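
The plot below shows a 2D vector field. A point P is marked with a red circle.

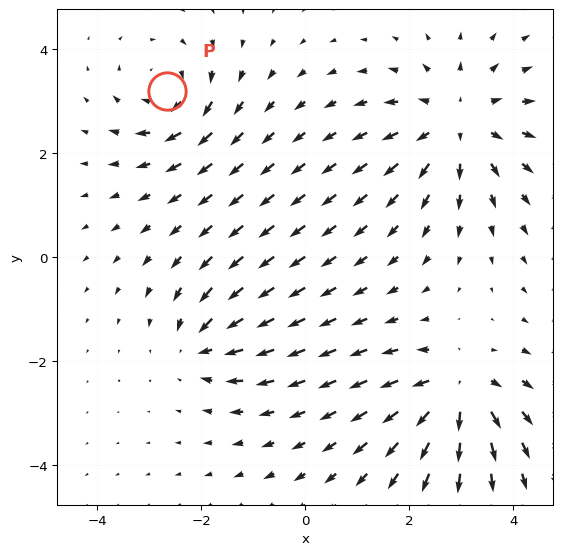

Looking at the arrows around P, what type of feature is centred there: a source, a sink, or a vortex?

vortex

At P (-2.7, 3.2) the arrows circulate clockwise. Divergence ≈0, curl about -4 — near-zero divergence with nonzero curl is a vortex.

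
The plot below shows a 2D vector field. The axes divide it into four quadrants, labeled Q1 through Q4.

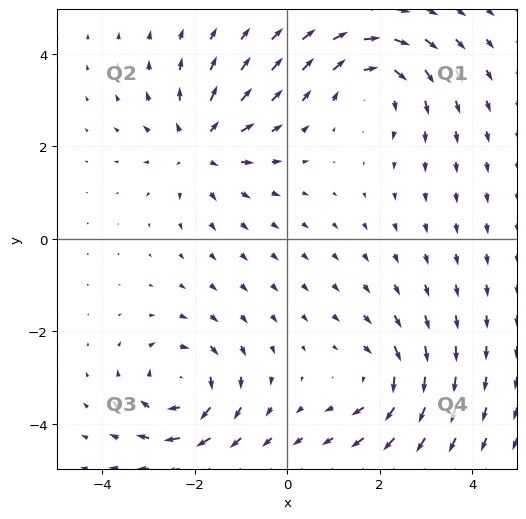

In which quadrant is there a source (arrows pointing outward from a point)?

Q2

The source sits at approximately (-1.9, 2.0), which lies in quadrant Q2. The divergence there is about +5, positive as expected for a source.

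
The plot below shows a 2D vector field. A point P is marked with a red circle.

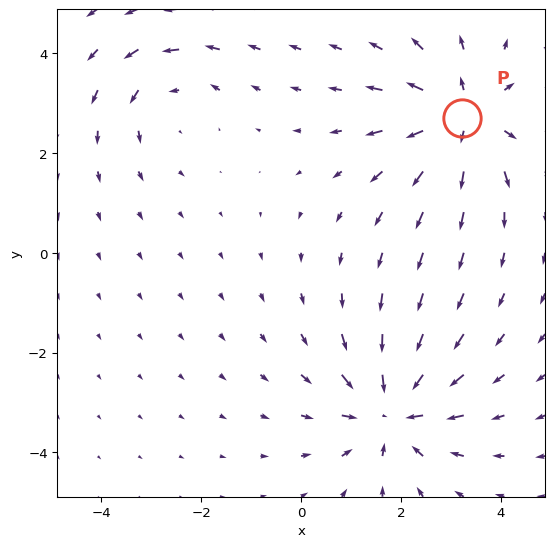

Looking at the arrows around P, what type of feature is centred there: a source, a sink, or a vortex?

At P (3.2, 2.7) the arrows spread outward. Divergence about +5, curl ≈0 — positive divergence with near-zero curl is a source.

source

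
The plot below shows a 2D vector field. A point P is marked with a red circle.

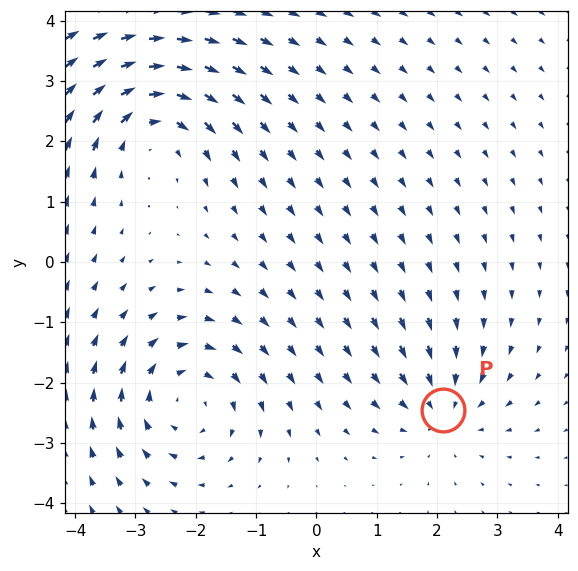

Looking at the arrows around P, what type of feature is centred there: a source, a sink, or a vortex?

sink

At P (2.1, -2.5) the arrows converge inward. Divergence about -3, curl ≈0 — negative divergence with near-zero curl is a sink.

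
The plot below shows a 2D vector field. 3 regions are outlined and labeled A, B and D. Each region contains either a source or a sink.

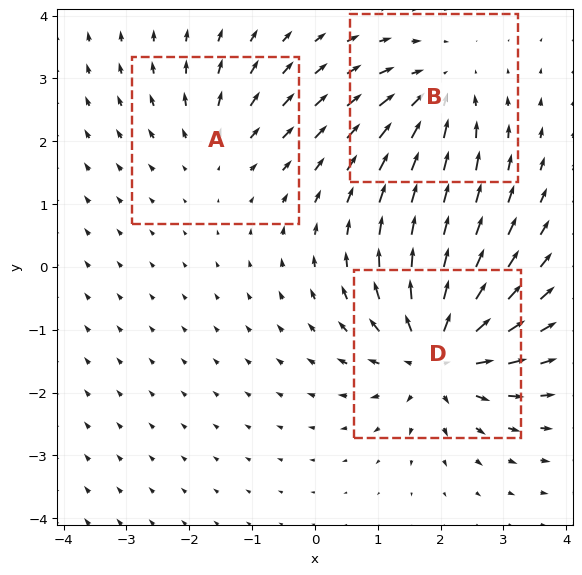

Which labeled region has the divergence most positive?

Divergence at each region's feature centre — A: about +2, B: about -3, D: about +5. Region D is most positive.

D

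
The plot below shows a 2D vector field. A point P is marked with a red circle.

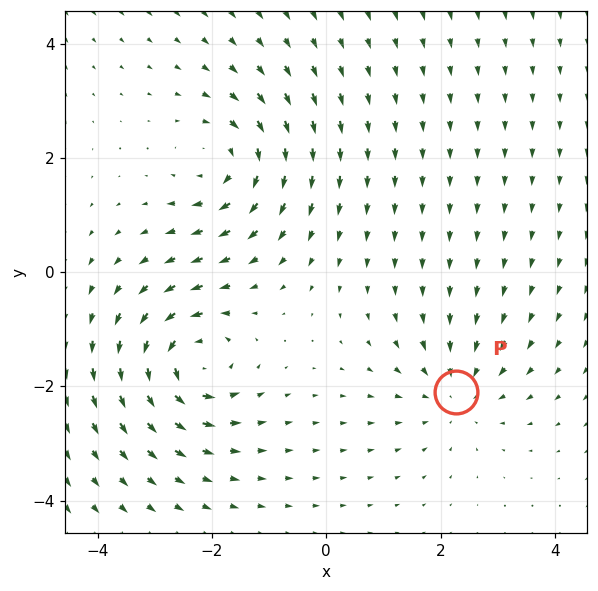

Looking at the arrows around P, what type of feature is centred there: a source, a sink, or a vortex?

sink

At P (2.3, -2.1) the arrows converge inward. Divergence about -3, curl ≈0 — negative divergence with near-zero curl is a sink.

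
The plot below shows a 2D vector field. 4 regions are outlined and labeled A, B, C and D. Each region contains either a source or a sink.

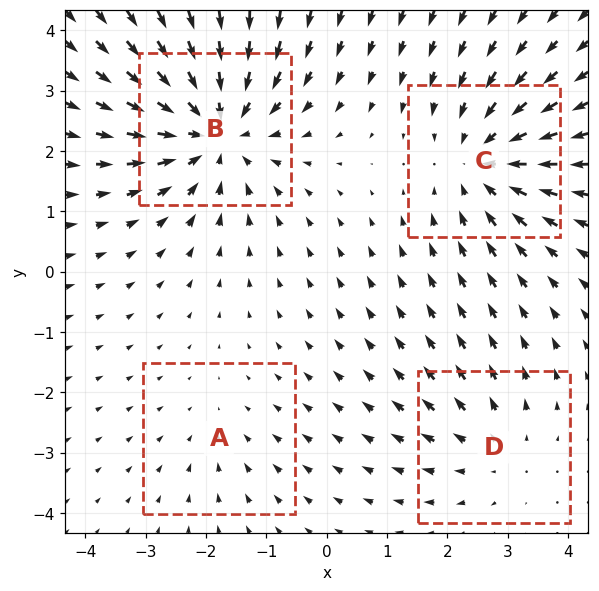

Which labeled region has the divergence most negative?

B

Divergence at each region's feature centre — A: about -2, B: about -6, C: about -4, D: about +3. Region B is most negative.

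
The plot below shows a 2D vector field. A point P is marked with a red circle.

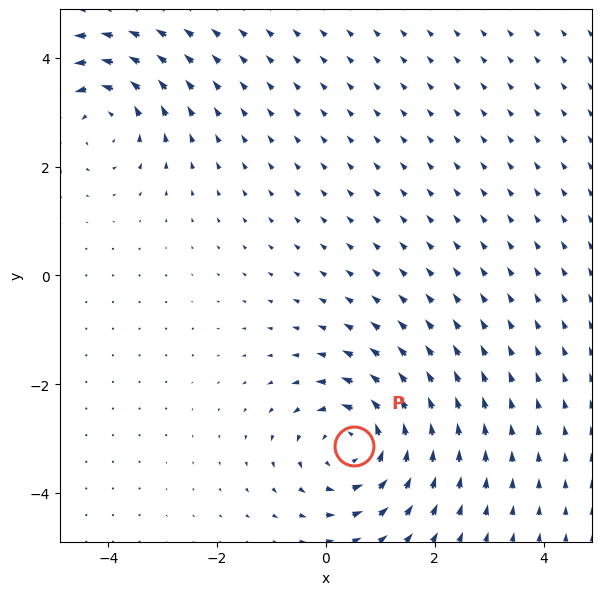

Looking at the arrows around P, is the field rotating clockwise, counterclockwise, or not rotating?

counterclockwise

Near P at (0.5, -3.1) the arrows circulate counterclockwise. The curl (z-component) there is about +4; positive curl means counterclockwise rotation.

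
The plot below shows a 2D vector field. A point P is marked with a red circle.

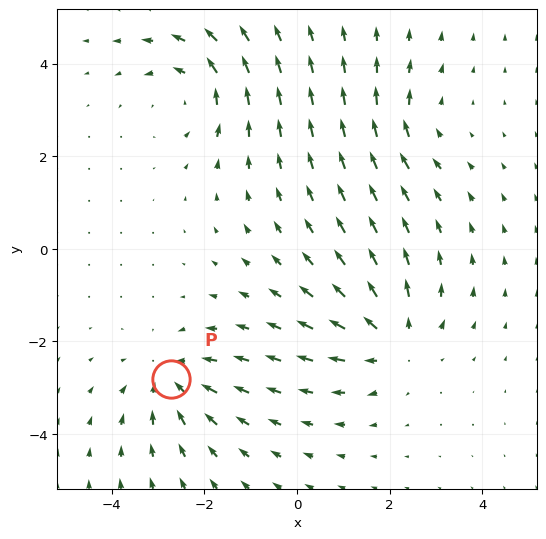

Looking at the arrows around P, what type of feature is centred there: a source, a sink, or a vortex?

At P (-2.7, -2.8) the arrows converge inward. Divergence about -4, curl ≈0 — negative divergence with near-zero curl is a sink.

sink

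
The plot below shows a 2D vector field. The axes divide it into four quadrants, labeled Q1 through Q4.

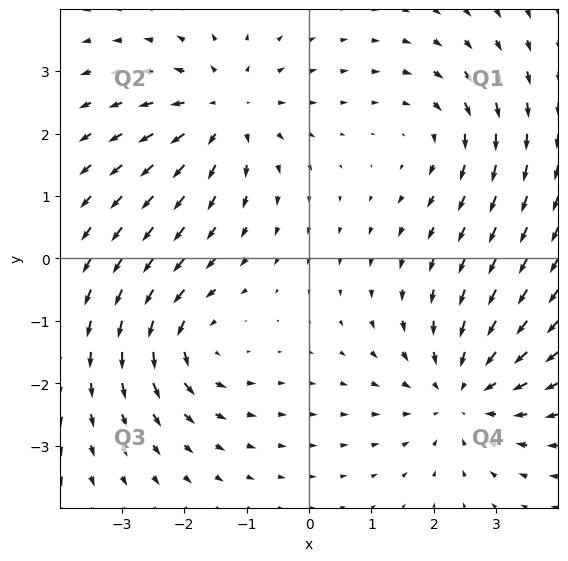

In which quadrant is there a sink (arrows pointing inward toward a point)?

The sink sits at approximately (2.5, -2.2), which lies in quadrant Q4. The divergence there is about -4, negative as expected for a sink.

Q4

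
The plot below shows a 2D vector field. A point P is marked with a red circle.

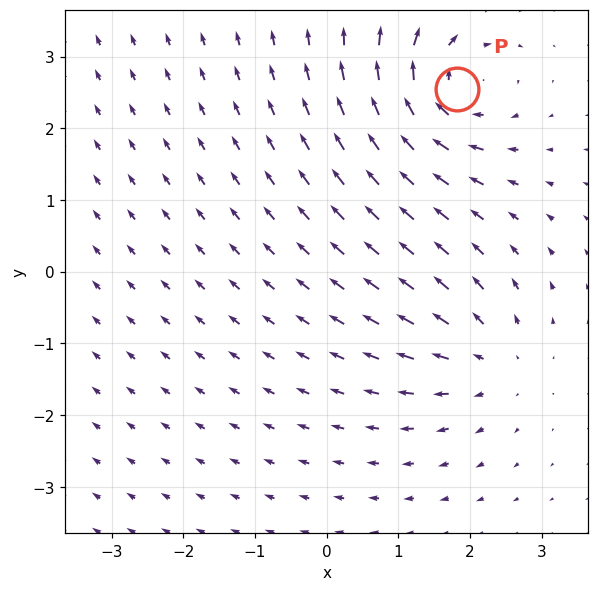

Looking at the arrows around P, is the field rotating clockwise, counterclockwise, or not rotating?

clockwise

Near P at (1.8, 2.5) the arrows circulate clockwise. The curl (z-component) there is about -5; negative curl means clockwise rotation.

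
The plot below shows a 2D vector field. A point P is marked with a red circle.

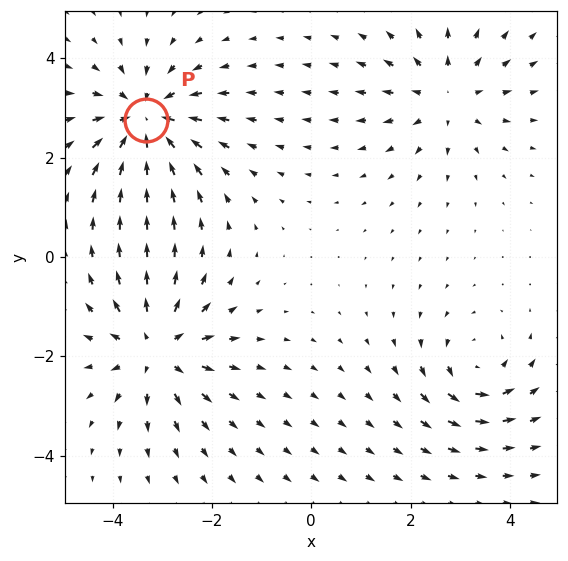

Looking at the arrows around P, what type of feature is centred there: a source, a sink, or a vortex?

At P (-3.3, 2.8) the arrows converge inward. Divergence about -5, curl ≈0 — negative divergence with near-zero curl is a sink.

sink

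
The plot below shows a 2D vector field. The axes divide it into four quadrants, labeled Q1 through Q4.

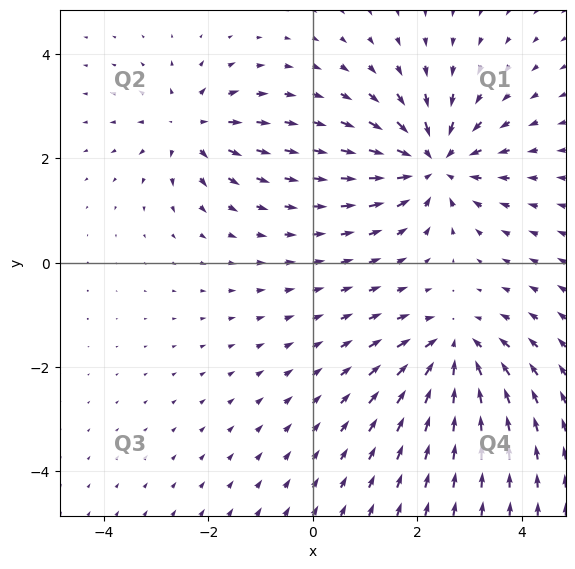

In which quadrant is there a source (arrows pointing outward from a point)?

The source sits at approximately (-2.3, 2.6), which lies in quadrant Q2. The divergence there is about +4, positive as expected for a source.

Q2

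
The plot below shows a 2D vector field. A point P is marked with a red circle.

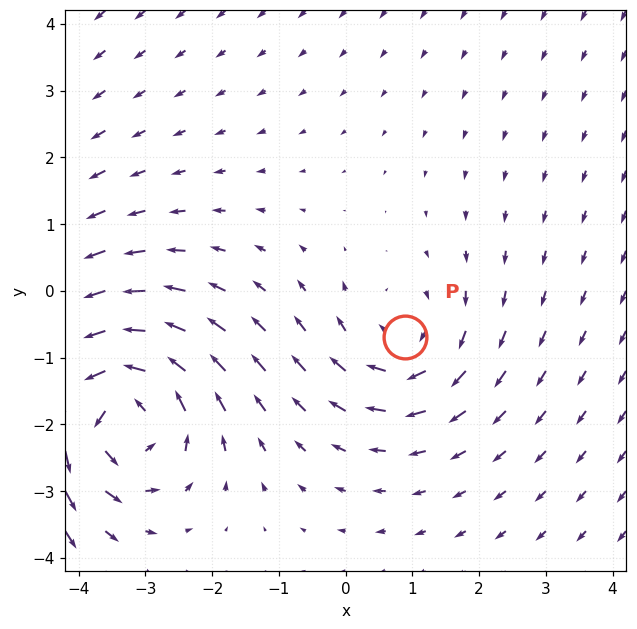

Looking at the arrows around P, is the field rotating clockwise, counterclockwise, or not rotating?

Near P at (0.9, -0.7) the arrows circulate clockwise. The curl (z-component) there is about -3; negative curl means clockwise rotation.

clockwise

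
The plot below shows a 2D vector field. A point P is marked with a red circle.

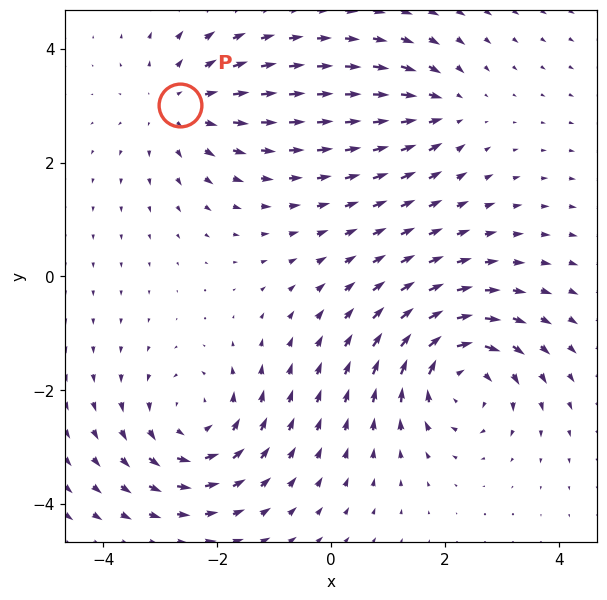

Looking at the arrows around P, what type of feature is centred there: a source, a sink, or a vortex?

At P (-2.7, 3.0) the arrows spread outward. Divergence about +3, curl ≈0 — positive divergence with near-zero curl is a source.

source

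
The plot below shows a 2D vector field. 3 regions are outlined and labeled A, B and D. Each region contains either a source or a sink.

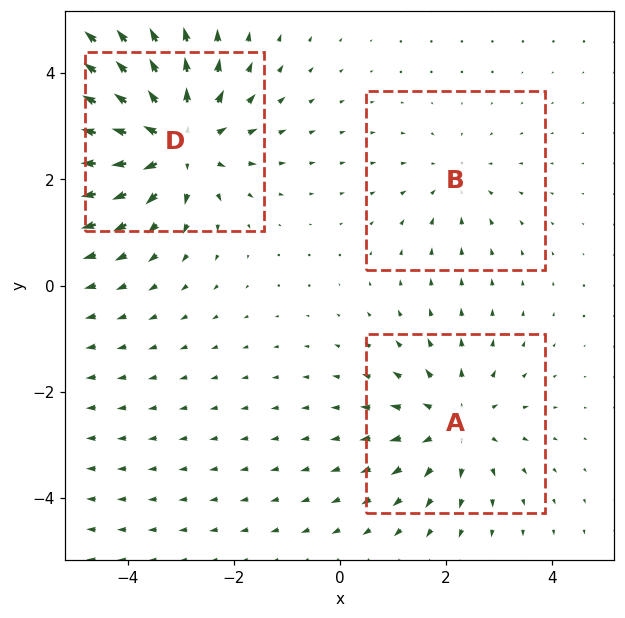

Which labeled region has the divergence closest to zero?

B

Divergence at each region's feature centre — A: about +3, B: about -2, D: about +5. Region B is closest to zero.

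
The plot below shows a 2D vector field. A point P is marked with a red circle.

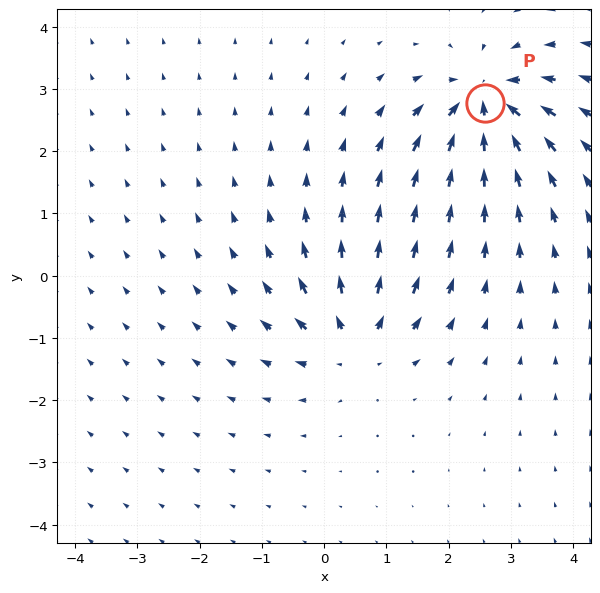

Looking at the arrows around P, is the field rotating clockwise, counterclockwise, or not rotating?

Near P at (2.6, 2.8) the arrows show no circulation. The curl there is ≈0.

not rotating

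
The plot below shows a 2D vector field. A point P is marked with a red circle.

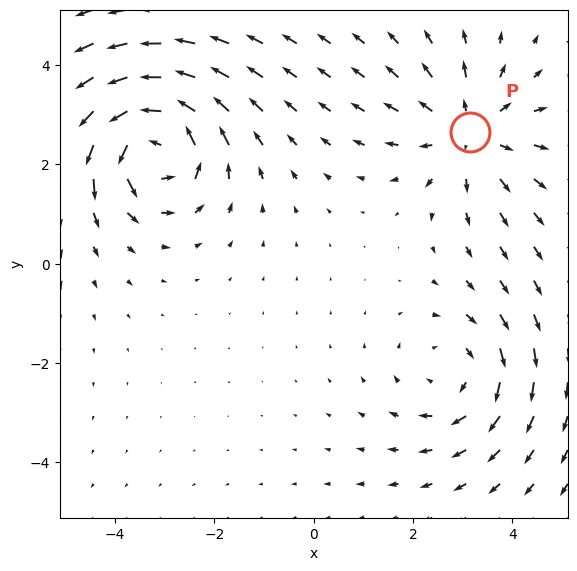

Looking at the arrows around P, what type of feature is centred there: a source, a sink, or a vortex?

At P (3.2, 2.6) the arrows spread outward. Divergence about +3, curl ≈0 — positive divergence with near-zero curl is a source.

source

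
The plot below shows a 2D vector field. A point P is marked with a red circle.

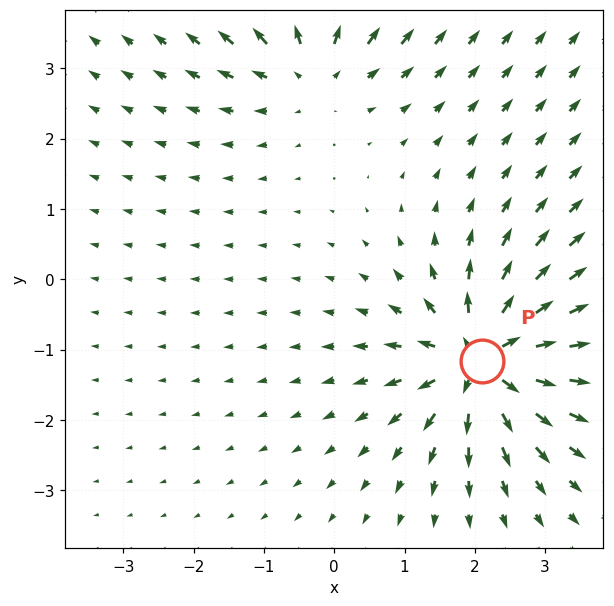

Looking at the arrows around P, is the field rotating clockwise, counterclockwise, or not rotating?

not rotating

Near P at (2.1, -1.2) the arrows show no circulation. The curl there is ≈0.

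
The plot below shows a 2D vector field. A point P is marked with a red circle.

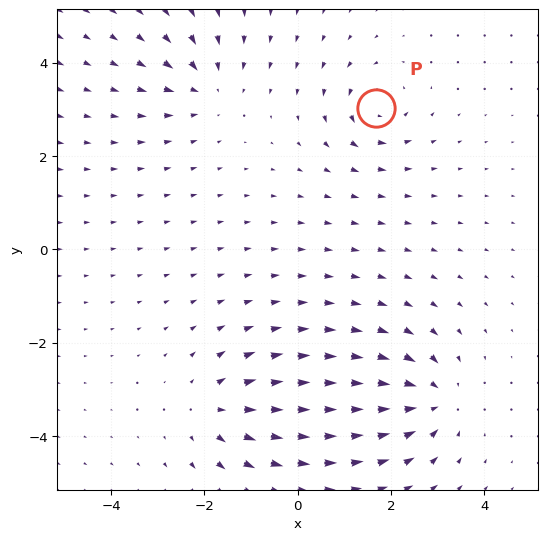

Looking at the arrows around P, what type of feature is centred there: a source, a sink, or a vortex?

At P (1.7, 3.0) the arrows circulate counterclockwise. Divergence ≈0, curl about +5 — near-zero divergence with nonzero curl is a vortex.

vortex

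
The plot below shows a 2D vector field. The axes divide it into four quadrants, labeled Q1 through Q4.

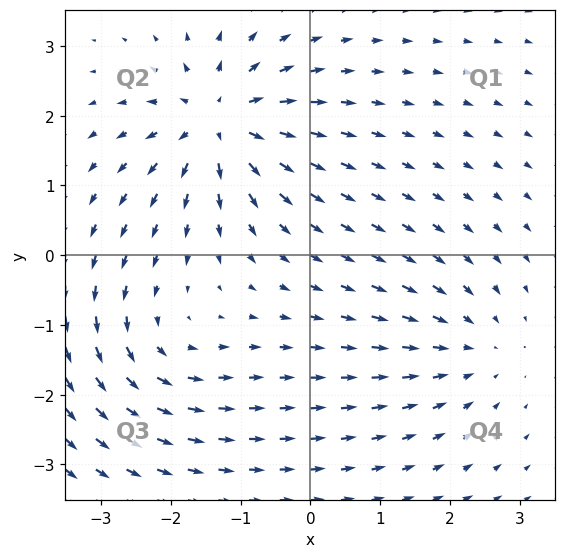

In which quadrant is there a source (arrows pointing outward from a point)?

The source sits at approximately (-1.3, 1.9), which lies in quadrant Q2. The divergence there is about +6, positive as expected for a source.

Q2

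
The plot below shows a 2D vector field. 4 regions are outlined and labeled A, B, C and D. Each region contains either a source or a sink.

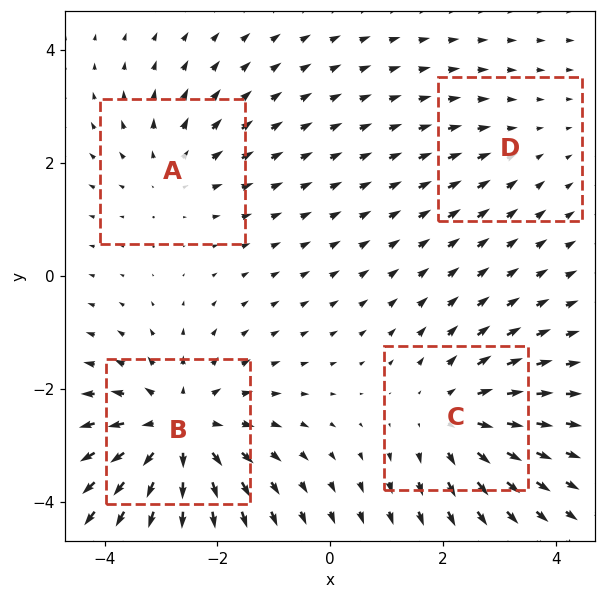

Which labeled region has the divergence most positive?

B

Divergence at each region's feature centre — A: about +3, B: about +6, C: about +4, D: about -2. Region B is most positive.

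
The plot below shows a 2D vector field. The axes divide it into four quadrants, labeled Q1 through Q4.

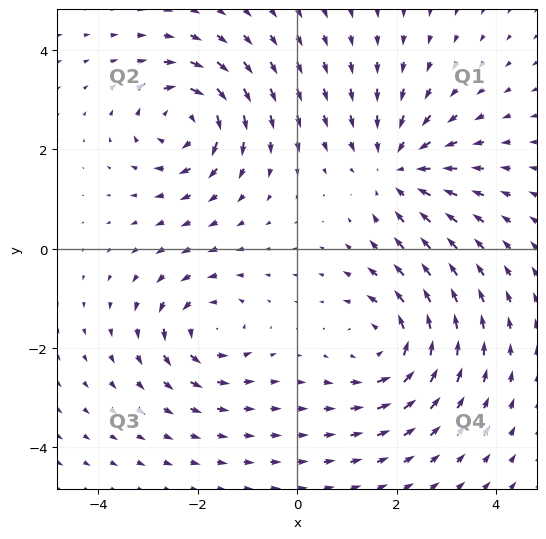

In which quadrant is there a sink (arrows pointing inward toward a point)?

Q1

The sink sits at approximately (2.0, 1.6), which lies in quadrant Q1. The divergence there is about -4, negative as expected for a sink.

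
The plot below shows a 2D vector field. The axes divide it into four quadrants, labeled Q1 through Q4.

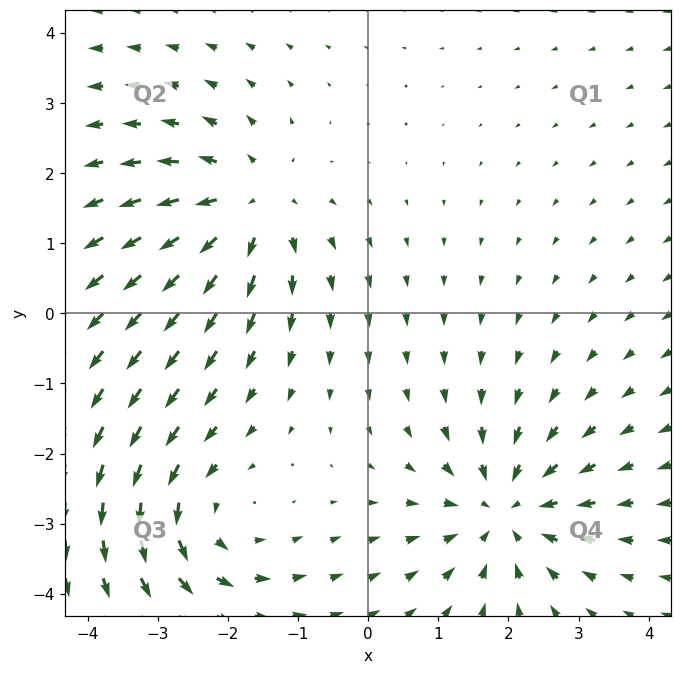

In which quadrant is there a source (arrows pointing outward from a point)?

The source sits at approximately (-1.7, 1.5), which lies in quadrant Q2. The divergence there is about +4, positive as expected for a source.

Q2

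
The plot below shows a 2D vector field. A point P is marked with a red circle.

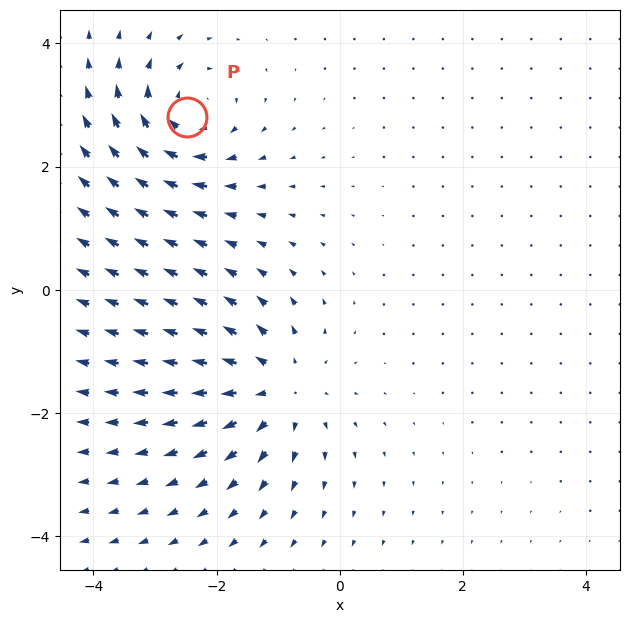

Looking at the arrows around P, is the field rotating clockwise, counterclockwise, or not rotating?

clockwise

Near P at (-2.5, 2.8) the arrows circulate clockwise. The curl (z-component) there is about -6; negative curl means clockwise rotation.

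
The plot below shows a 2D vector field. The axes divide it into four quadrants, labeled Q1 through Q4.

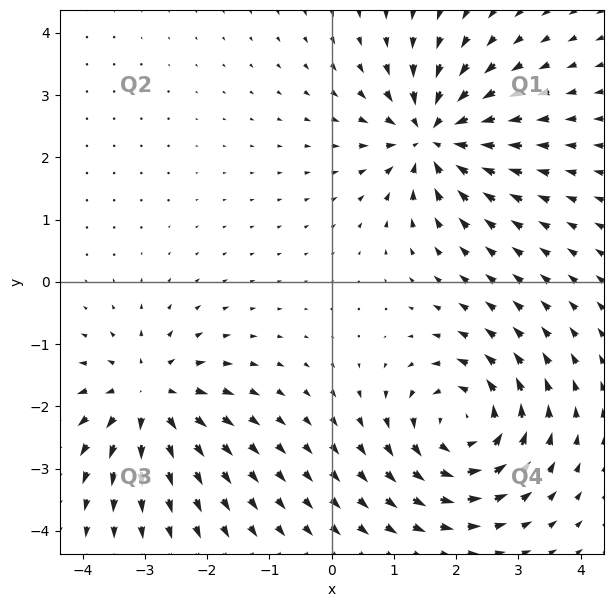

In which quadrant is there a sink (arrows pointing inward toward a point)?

Q1

The sink sits at approximately (1.6, 2.3), which lies in quadrant Q1. The divergence there is about -6, negative as expected for a sink.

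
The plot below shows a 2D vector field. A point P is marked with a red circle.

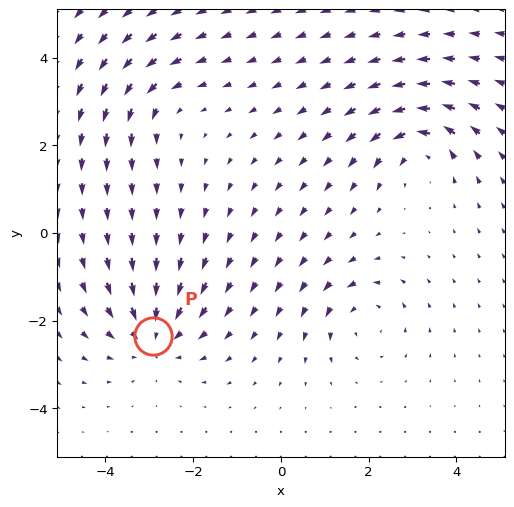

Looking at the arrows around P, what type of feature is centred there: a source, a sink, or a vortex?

At P (-2.9, -2.3) the arrows converge inward. Divergence about -4, curl ≈0 — negative divergence with near-zero curl is a sink.

sink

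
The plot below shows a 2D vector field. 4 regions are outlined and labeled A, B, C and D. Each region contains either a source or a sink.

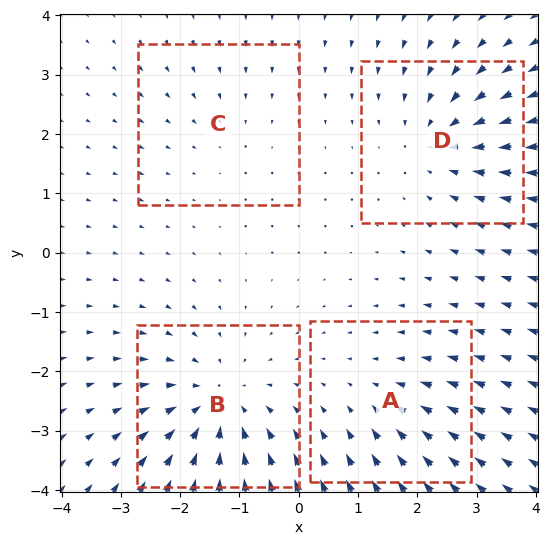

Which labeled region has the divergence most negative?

B

Divergence at each region's feature centre — A: about -3, B: about -6, C: about -2, D: about -4. Region B is most negative.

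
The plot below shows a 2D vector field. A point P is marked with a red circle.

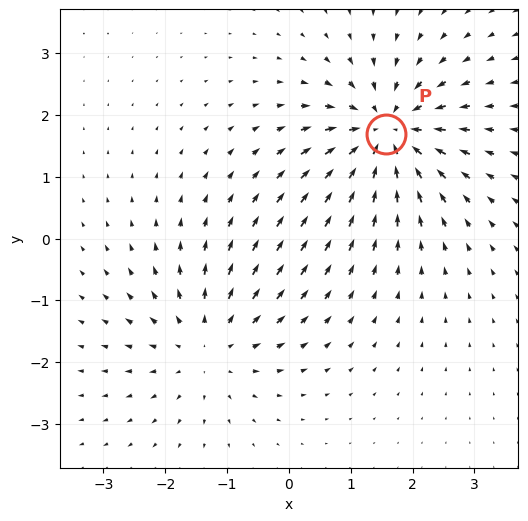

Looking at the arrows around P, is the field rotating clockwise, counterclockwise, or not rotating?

Near P at (1.6, 1.7) the arrows show no circulation. The curl there is ≈0.

not rotating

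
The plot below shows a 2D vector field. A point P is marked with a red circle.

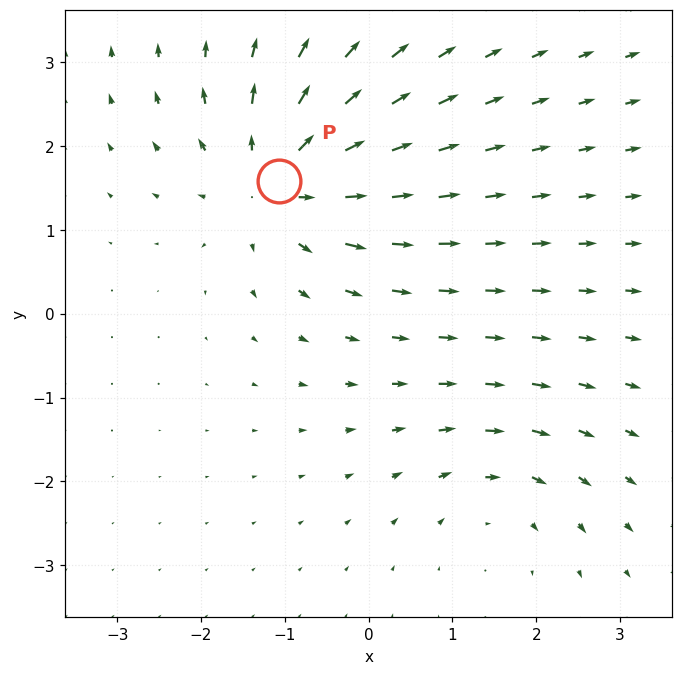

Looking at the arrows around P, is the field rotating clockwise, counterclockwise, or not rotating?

not rotating

Near P at (-1.1, 1.6) the arrows show no circulation. The curl there is ≈0.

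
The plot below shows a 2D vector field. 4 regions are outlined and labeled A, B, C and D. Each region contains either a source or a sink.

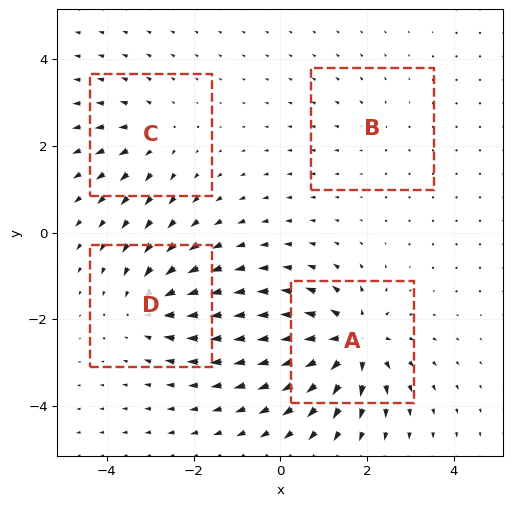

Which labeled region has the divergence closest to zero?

Divergence at each region's feature centre — A: about +8, B: about +2, C: about +4, D: about -5. Region B is closest to zero.

B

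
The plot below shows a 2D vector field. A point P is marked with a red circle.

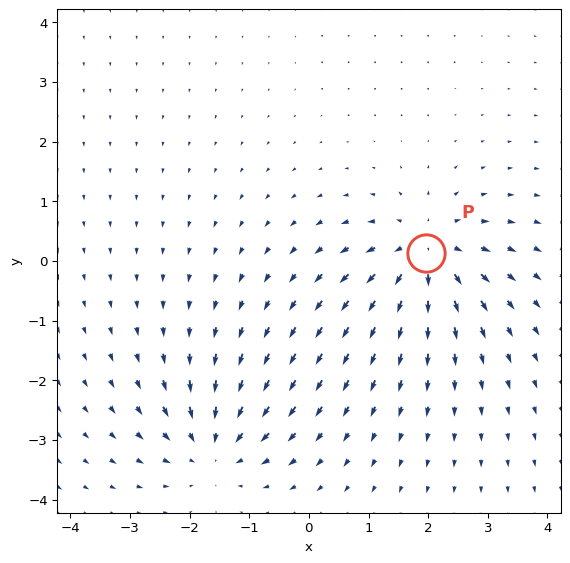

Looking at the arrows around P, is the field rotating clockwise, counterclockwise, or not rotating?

not rotating

Near P at (2.0, 0.1) the arrows show no circulation. The curl there is ≈0.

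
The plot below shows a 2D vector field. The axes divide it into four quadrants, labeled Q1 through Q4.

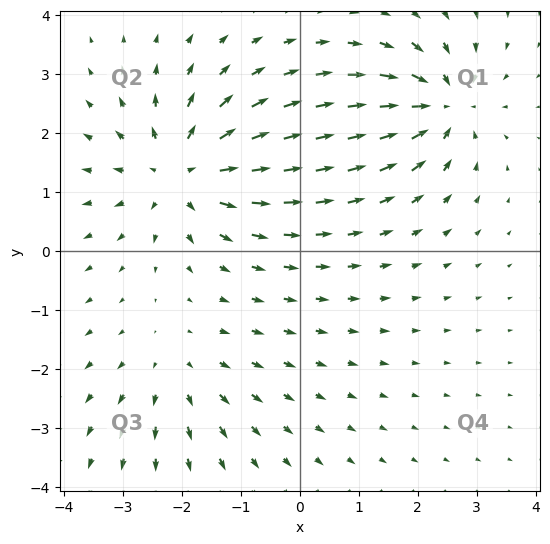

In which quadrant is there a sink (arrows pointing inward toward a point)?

Q1

The sink sits at approximately (2.4, 2.4), which lies in quadrant Q1. The divergence there is about -5, negative as expected for a sink.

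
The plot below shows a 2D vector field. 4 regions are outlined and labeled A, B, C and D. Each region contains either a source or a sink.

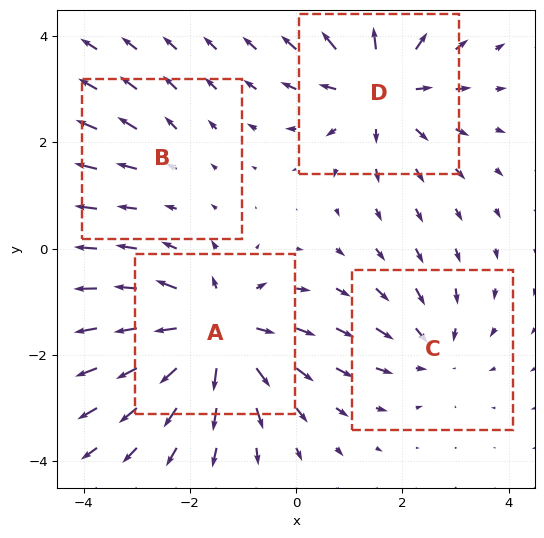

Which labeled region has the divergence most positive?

Divergence at each region's feature centre — A: about +7, B: about +2, C: about -3, D: about +6. Region A is most positive.

A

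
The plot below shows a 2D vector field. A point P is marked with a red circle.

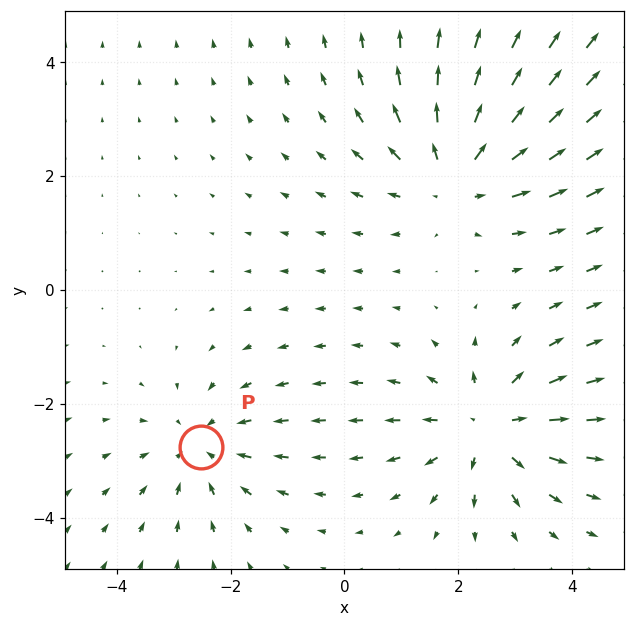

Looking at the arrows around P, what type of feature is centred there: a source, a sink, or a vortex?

At P (-2.5, -2.8) the arrows converge inward. Divergence about -3, curl ≈0 — negative divergence with near-zero curl is a sink.

sink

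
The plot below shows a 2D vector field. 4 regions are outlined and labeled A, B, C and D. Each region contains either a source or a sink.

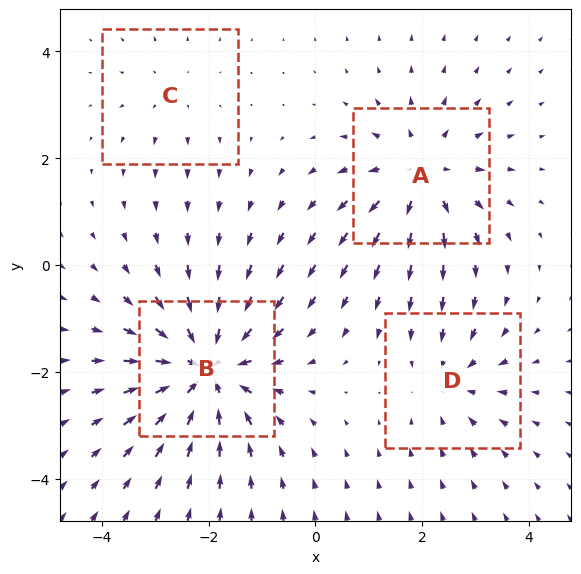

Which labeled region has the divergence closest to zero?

Divergence at each region's feature centre — A: about +4, B: about -6, C: about +2, D: about -3. Region C is closest to zero.

C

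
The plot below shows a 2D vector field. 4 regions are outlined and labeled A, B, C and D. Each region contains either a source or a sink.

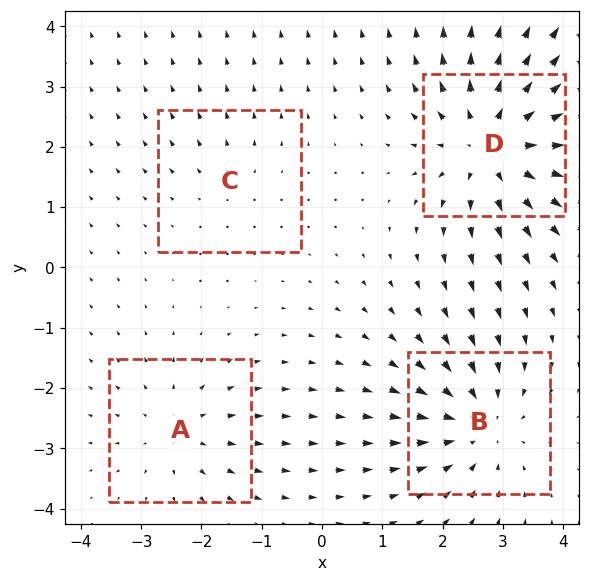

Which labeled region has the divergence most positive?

Divergence at each region's feature centre — A: about +3, B: about -5, C: about +2, D: about +7. Region D is most positive.

D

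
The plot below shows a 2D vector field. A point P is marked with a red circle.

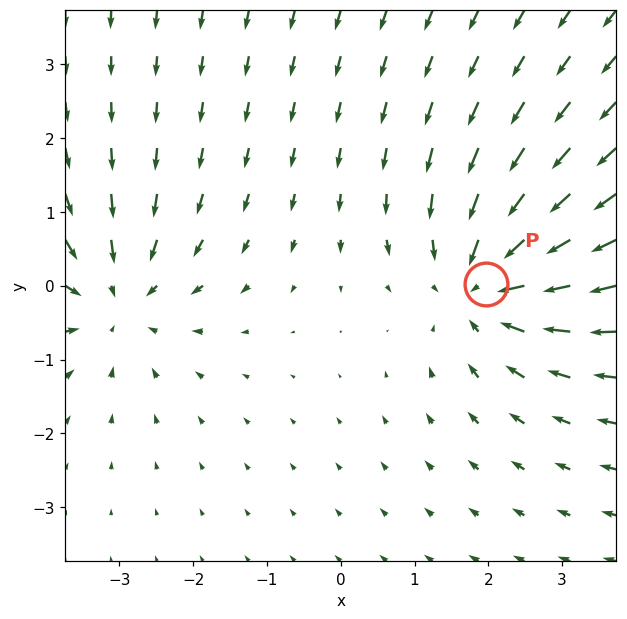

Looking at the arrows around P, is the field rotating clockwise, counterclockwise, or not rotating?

Near P at (2.0, 0.0) the arrows show no circulation. The curl there is ≈0.

not rotating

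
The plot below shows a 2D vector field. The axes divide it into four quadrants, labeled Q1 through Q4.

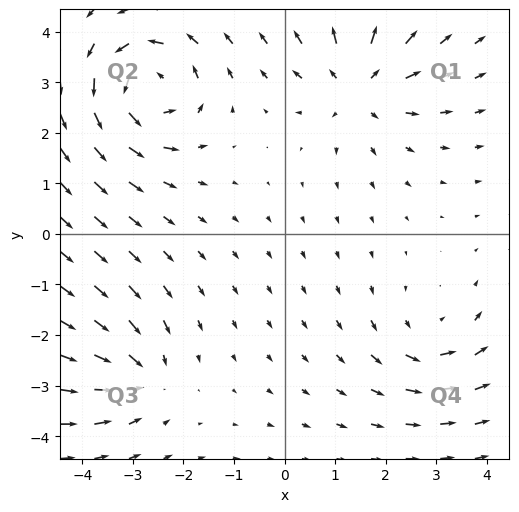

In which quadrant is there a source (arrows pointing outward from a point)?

Q1

The source sits at approximately (1.5, 2.9), which lies in quadrant Q1. The divergence there is about +4, positive as expected for a source.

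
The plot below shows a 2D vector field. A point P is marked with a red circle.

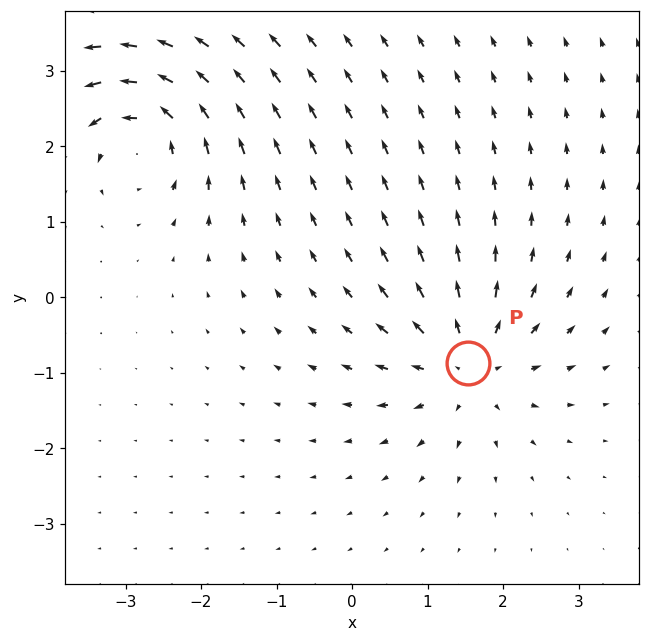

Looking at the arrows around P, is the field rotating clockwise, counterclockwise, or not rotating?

Near P at (1.5, -0.9) the arrows show no circulation. The curl there is ≈0.

not rotating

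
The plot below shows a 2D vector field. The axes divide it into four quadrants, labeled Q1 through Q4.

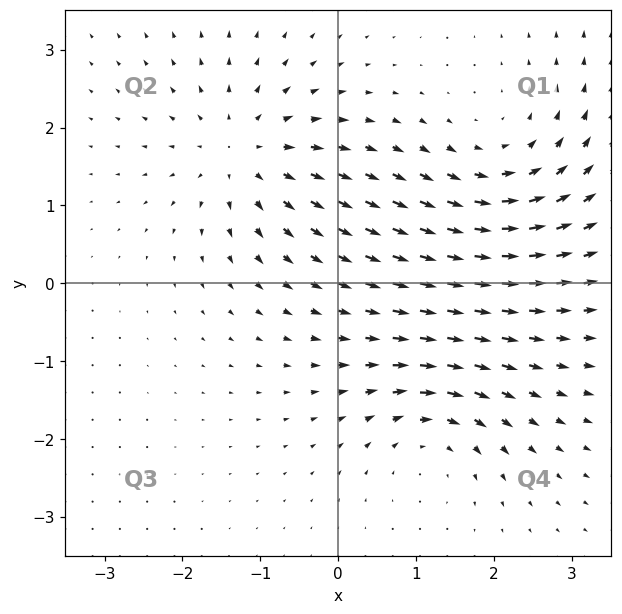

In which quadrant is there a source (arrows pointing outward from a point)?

The source sits at approximately (-1.2, 1.7), which lies in quadrant Q2. The divergence there is about +5, positive as expected for a source.

Q2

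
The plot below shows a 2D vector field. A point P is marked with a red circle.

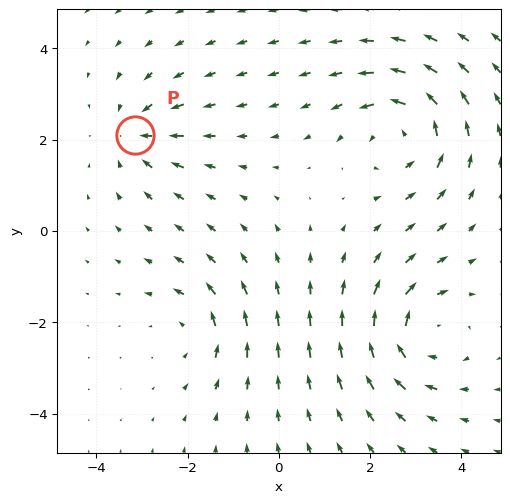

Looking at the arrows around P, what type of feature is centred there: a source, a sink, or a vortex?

sink

At P (-3.1, 2.1) the arrows converge inward. Divergence about -3, curl ≈0 — negative divergence with near-zero curl is a sink.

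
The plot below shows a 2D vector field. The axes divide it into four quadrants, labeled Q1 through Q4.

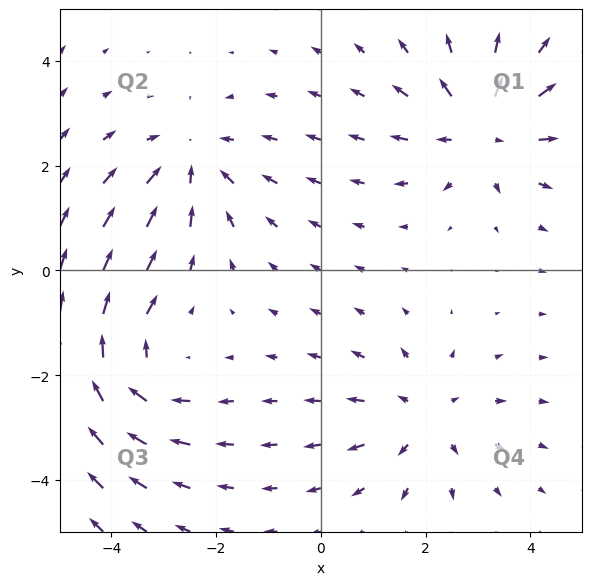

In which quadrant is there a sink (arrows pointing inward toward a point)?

Q2

The sink sits at approximately (-2.5, 2.1), which lies in quadrant Q2. The divergence there is about -3, negative as expected for a sink.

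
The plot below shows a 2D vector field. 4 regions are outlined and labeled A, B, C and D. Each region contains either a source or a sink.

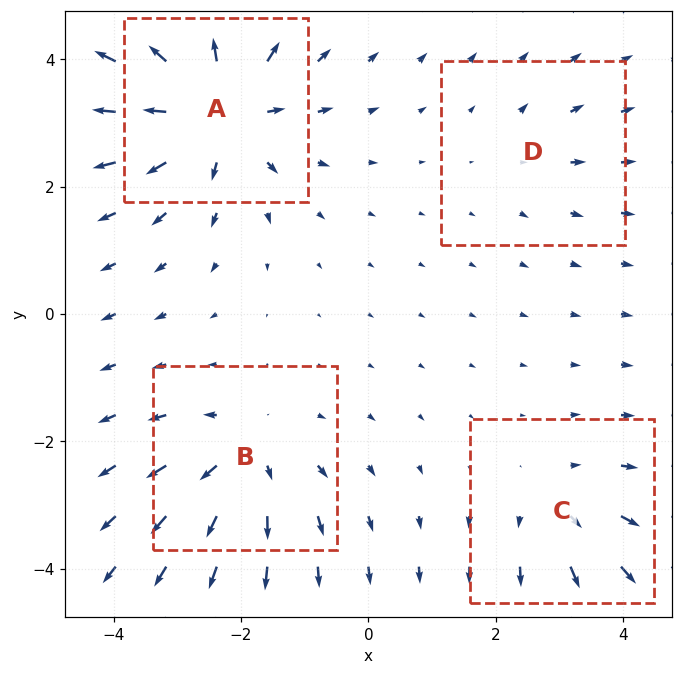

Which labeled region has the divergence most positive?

Divergence at each region's feature centre — A: about +7, B: about +5, C: about +4, D: about +2. Region A is most positive.

A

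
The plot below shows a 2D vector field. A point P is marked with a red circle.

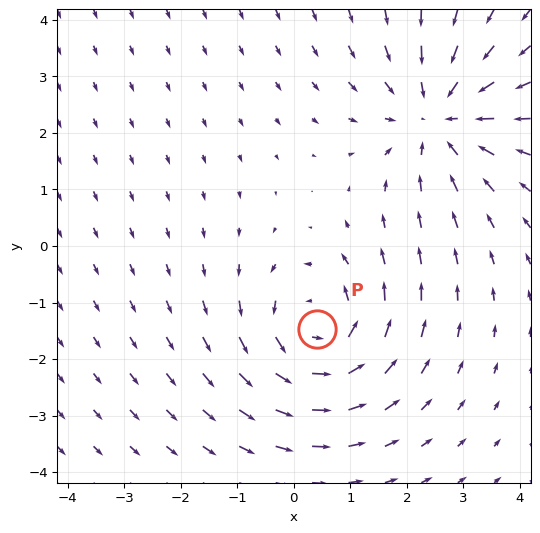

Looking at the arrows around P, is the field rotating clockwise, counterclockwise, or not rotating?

Near P at (0.4, -1.5) the arrows circulate counterclockwise. The curl (z-component) there is about +4; positive curl means counterclockwise rotation.

counterclockwise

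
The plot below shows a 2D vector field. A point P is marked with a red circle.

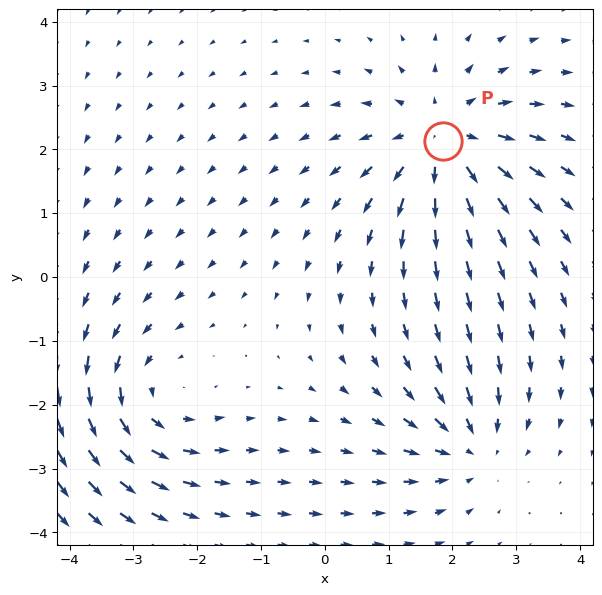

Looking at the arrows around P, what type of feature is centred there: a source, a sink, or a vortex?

At P (1.9, 2.1) the arrows spread outward. Divergence about +4, curl ≈0 — positive divergence with near-zero curl is a source.

source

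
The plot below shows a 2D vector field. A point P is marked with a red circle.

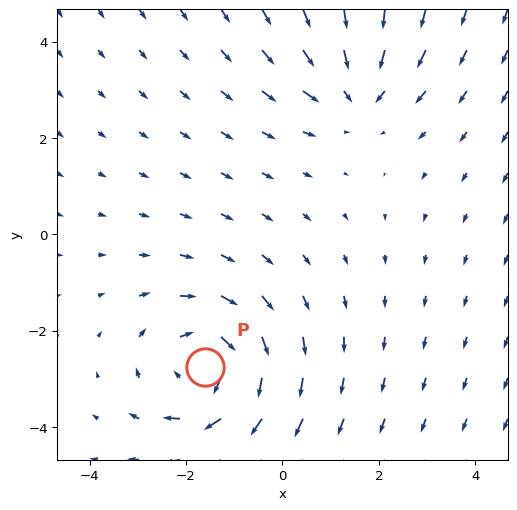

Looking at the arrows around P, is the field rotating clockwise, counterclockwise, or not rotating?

Near P at (-1.6, -2.8) the arrows circulate clockwise. The curl (z-component) there is about -4; negative curl means clockwise rotation.

clockwise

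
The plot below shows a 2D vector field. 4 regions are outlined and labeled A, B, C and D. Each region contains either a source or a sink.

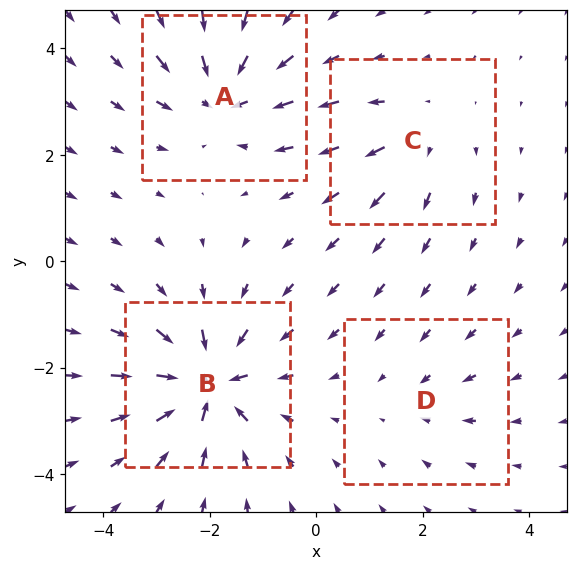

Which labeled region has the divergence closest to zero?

Divergence at each region's feature centre — A: about -5, B: about -7, C: about +3, D: about -2. Region D is closest to zero.

D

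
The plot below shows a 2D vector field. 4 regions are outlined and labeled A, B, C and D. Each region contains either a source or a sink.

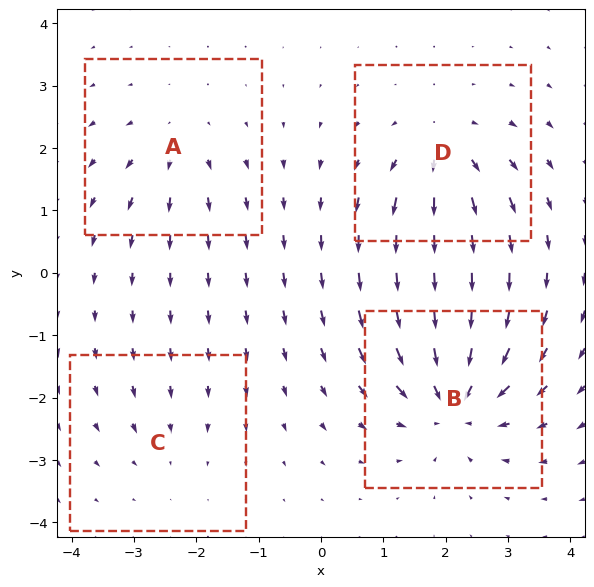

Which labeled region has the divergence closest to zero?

Divergence at each region's feature centre — A: about +4, B: about -7, C: about -2, D: about +5. Region C is closest to zero.

C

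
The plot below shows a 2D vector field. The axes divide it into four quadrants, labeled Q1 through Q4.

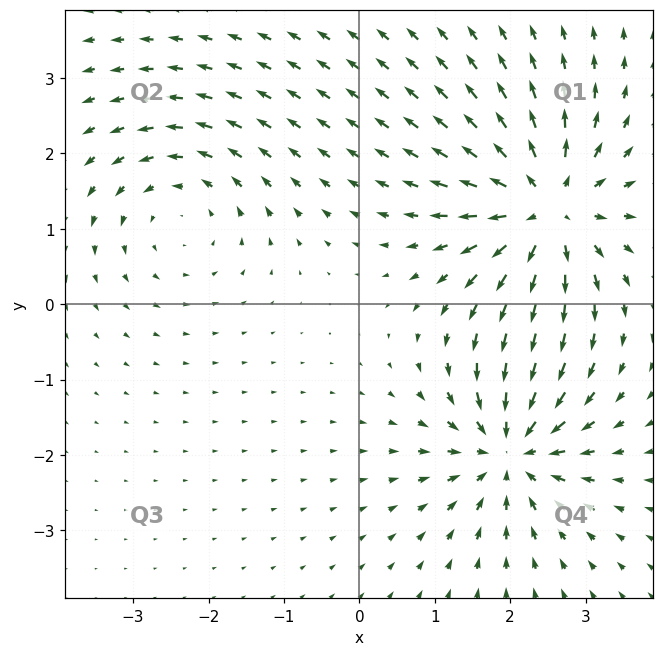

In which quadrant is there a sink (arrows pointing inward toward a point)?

Q4

The sink sits at approximately (2.0, -1.9), which lies in quadrant Q4. The divergence there is about -6, negative as expected for a sink.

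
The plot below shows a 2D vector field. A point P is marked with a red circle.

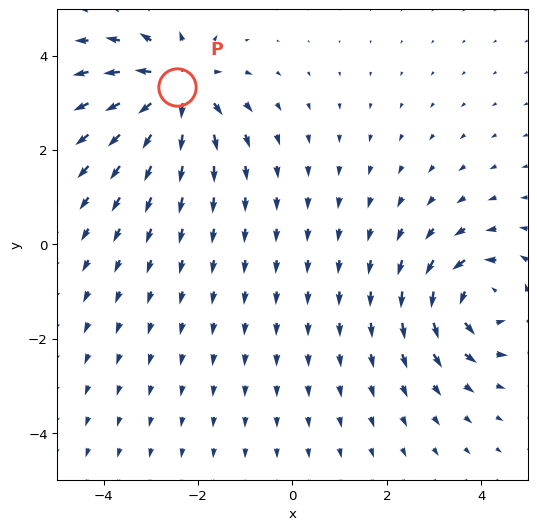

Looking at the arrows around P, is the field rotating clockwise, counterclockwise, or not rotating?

not rotating

Near P at (-2.4, 3.3) the arrows show no circulation. The curl there is ≈0.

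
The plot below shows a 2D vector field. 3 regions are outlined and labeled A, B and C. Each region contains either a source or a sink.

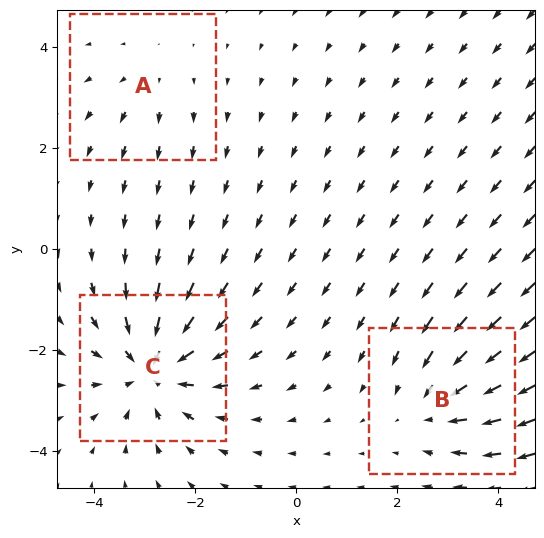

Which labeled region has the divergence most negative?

C

Divergence at each region's feature centre — A: about +2, B: about -3, C: about -5. Region C is most negative.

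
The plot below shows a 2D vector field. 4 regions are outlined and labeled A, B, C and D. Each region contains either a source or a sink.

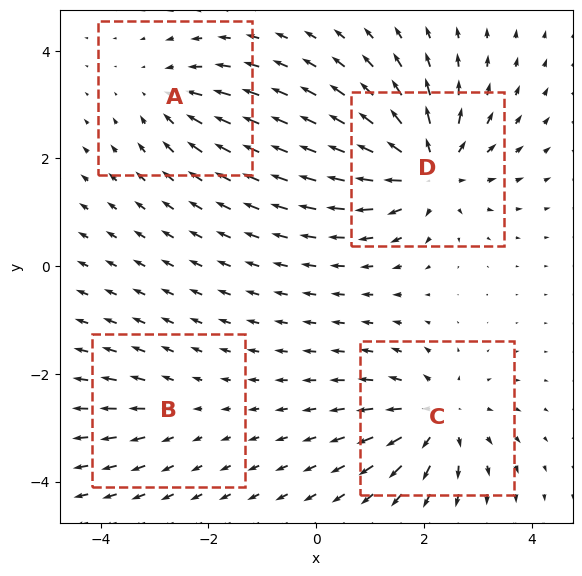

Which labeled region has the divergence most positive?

Divergence at each region's feature centre — A: about -4, B: about +2, C: about +6, D: about +7. Region D is most positive.

D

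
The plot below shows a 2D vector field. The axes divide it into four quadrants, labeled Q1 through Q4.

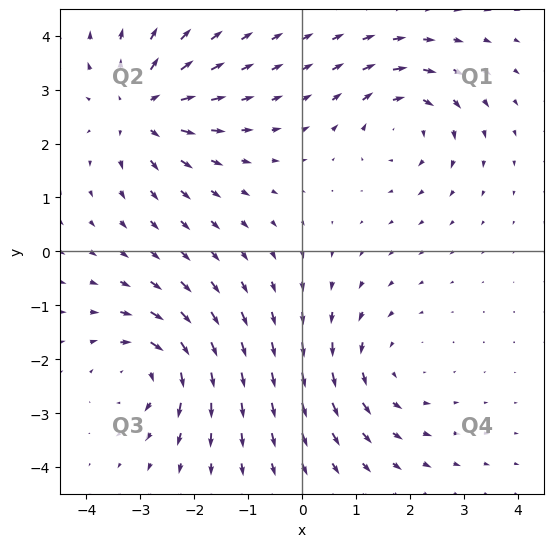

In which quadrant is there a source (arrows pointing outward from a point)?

The source sits at approximately (-3.0, 2.6), which lies in quadrant Q2. The divergence there is about +5, positive as expected for a source.

Q2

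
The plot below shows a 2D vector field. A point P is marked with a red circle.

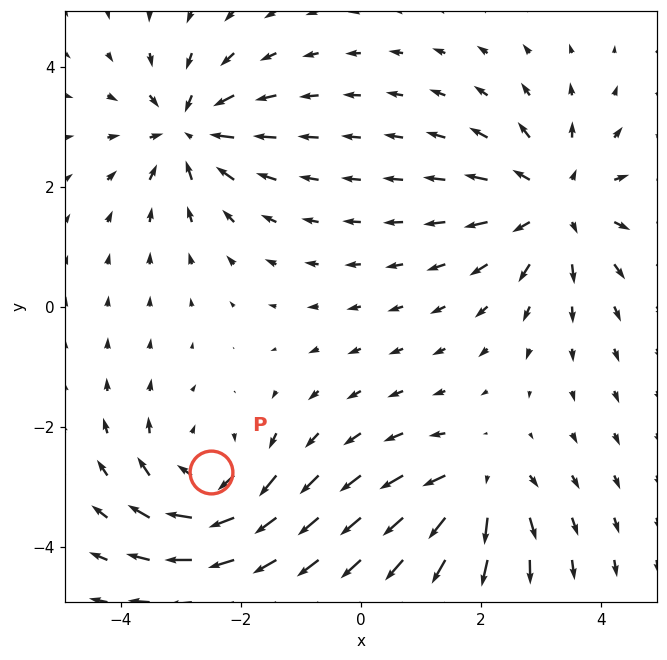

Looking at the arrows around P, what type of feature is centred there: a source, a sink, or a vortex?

At P (-2.5, -2.8) the arrows circulate clockwise. Divergence ≈0, curl about -5 — near-zero divergence with nonzero curl is a vortex.

vortex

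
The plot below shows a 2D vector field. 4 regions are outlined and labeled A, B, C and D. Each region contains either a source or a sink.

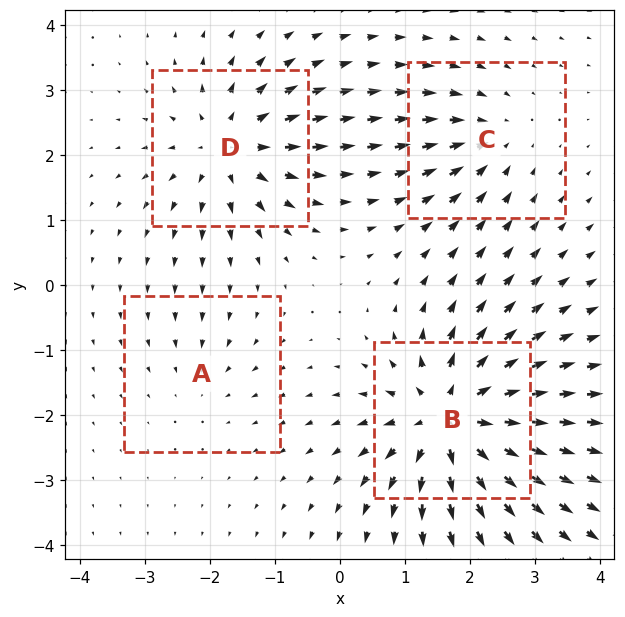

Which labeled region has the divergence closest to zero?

A

Divergence at each region's feature centre — A: about -2, B: about +8, C: about -4, D: about +6. Region A is closest to zero.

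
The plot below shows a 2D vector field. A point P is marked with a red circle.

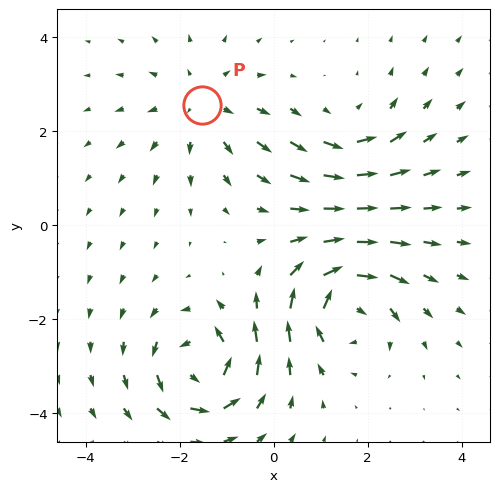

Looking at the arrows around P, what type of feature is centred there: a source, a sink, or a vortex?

At P (-1.5, 2.6) the arrows spread outward. Divergence about +3, curl ≈0 — positive divergence with near-zero curl is a source.

source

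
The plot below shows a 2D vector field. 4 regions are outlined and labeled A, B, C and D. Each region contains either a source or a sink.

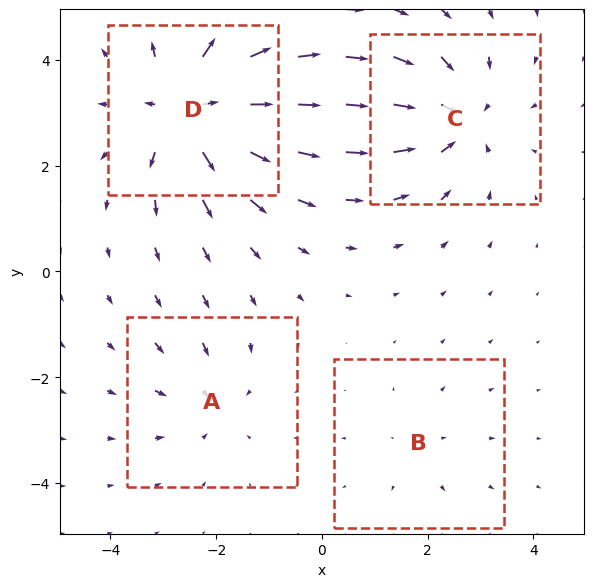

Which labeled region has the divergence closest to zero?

Divergence at each region's feature centre — A: about -3, B: about +2, C: about -5, D: about +7. Region B is closest to zero.

B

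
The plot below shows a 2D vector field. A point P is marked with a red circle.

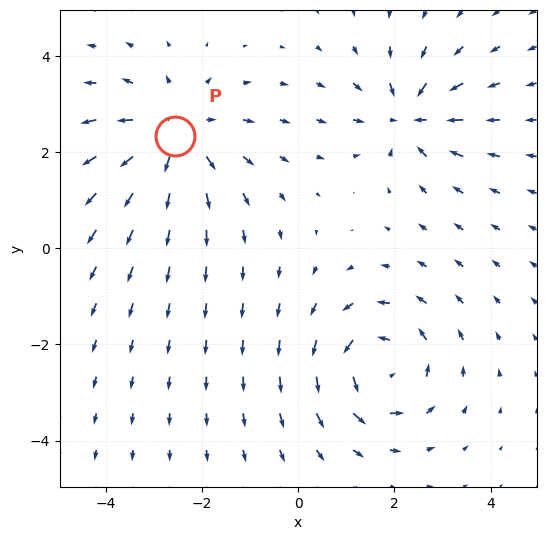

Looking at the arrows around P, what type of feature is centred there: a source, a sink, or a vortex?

At P (-2.6, 2.3) the arrows spread outward. Divergence about +4, curl ≈0 — positive divergence with near-zero curl is a source.

source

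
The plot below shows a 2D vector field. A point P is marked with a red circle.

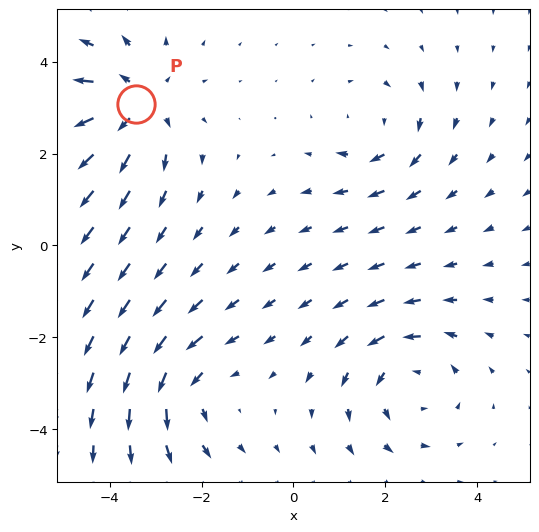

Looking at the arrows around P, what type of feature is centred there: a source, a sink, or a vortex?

source

At P (-3.4, 3.1) the arrows spread outward. Divergence about +5, curl ≈0 — positive divergence with near-zero curl is a source.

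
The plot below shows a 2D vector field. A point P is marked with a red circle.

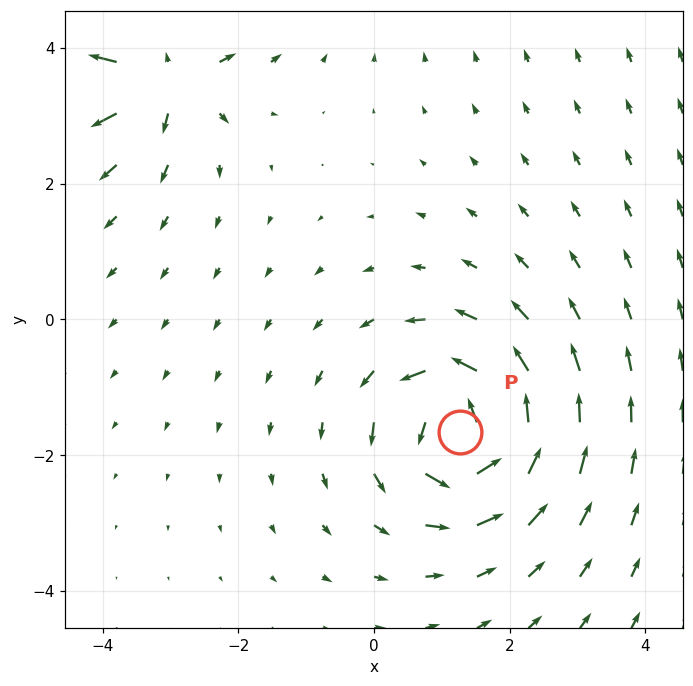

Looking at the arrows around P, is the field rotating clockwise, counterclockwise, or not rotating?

Near P at (1.3, -1.7) the arrows circulate counterclockwise. The curl (z-component) there is about +7; positive curl means counterclockwise rotation.

counterclockwise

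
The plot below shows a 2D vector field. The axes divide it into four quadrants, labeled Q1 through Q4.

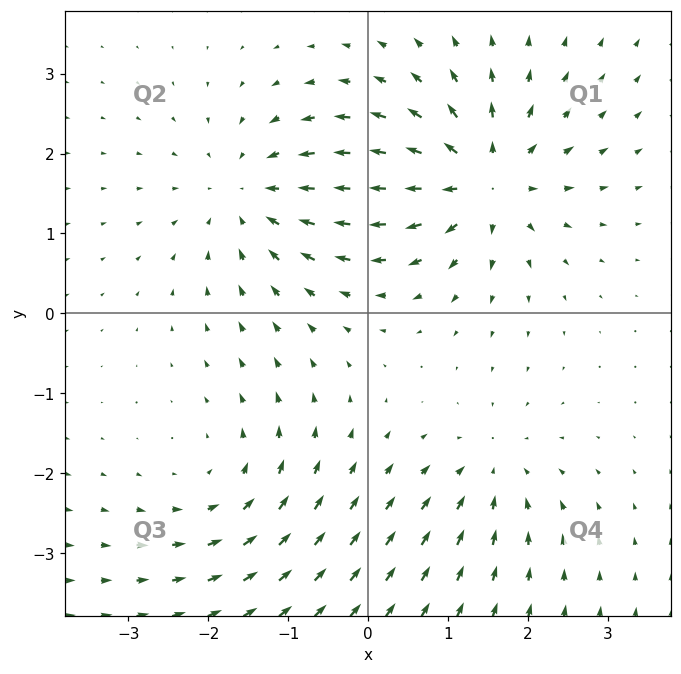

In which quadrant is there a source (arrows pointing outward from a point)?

Q1

The source sits at approximately (1.4, 1.7), which lies in quadrant Q1. The divergence there is about +7, positive as expected for a source.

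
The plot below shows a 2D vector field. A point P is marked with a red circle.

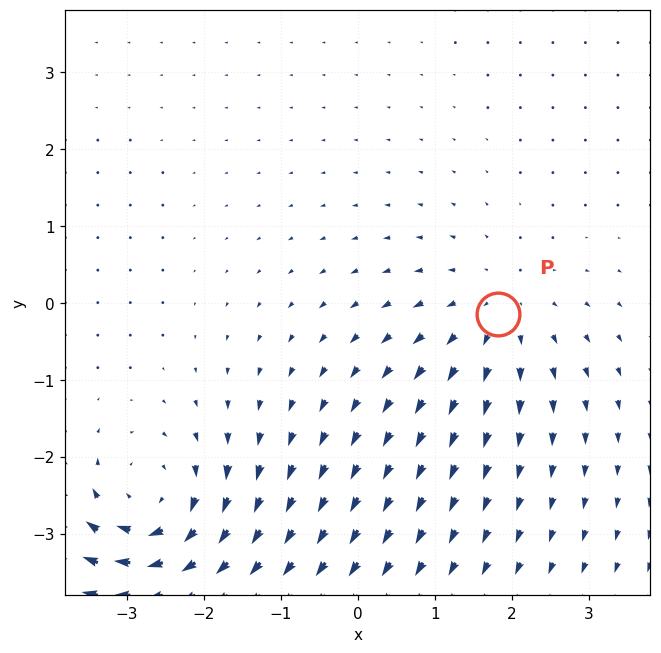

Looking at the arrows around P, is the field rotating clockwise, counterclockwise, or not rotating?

not rotating

Near P at (1.8, -0.2) the arrows show no circulation. The curl there is ≈0.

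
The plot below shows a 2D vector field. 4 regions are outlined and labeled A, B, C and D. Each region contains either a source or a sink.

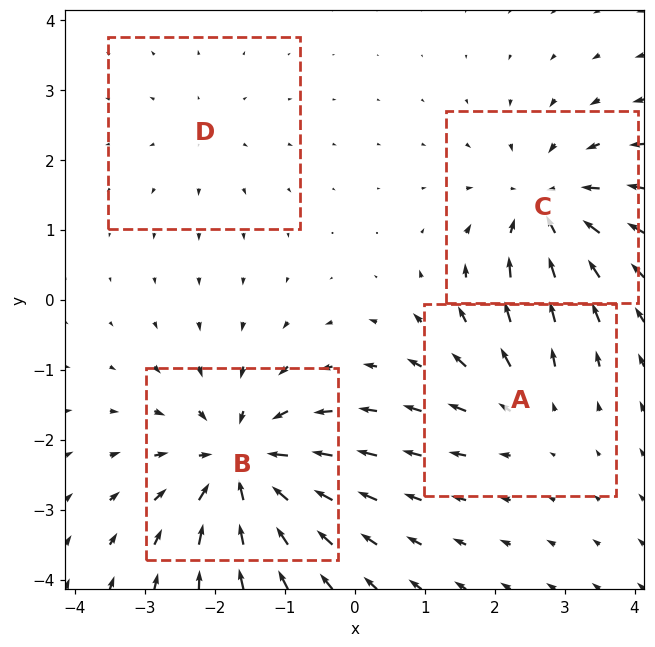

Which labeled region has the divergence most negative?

B

Divergence at each region's feature centre — A: about +3, B: about -7, C: about -6, D: about +2. Region B is most negative.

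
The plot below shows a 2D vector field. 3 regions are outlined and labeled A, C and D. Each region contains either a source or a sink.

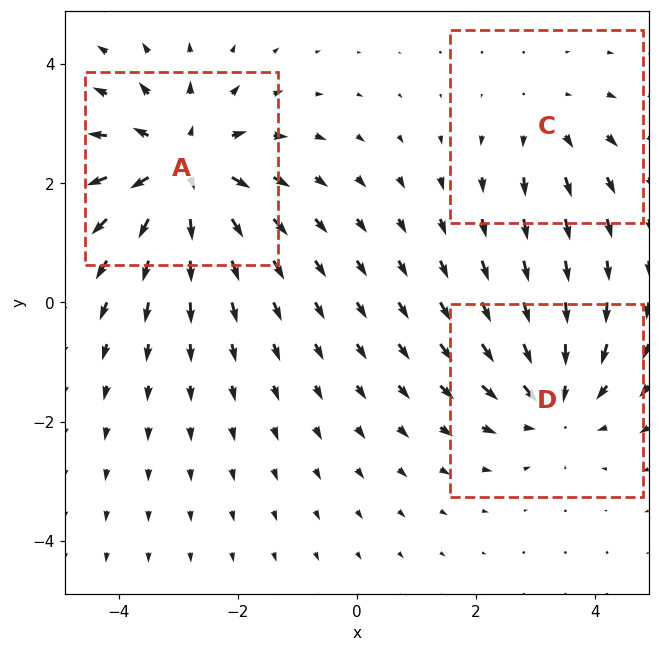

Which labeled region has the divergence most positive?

Divergence at each region's feature centre — A: about +4, C: about +2, D: about -3. Region A is most positive.

A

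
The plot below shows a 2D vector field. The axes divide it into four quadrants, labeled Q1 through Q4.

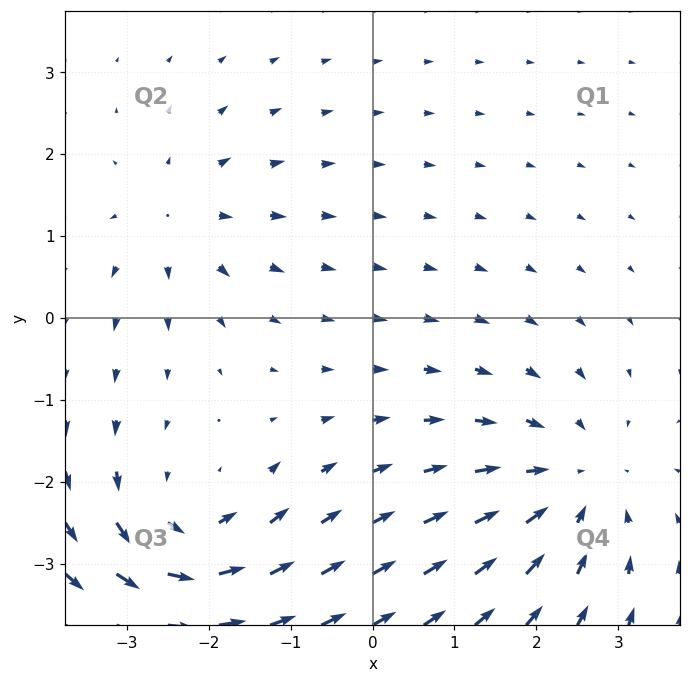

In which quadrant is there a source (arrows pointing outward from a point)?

Q2

The source sits at approximately (-2.4, 1.3), which lies in quadrant Q2. The divergence there is about +3, positive as expected for a source.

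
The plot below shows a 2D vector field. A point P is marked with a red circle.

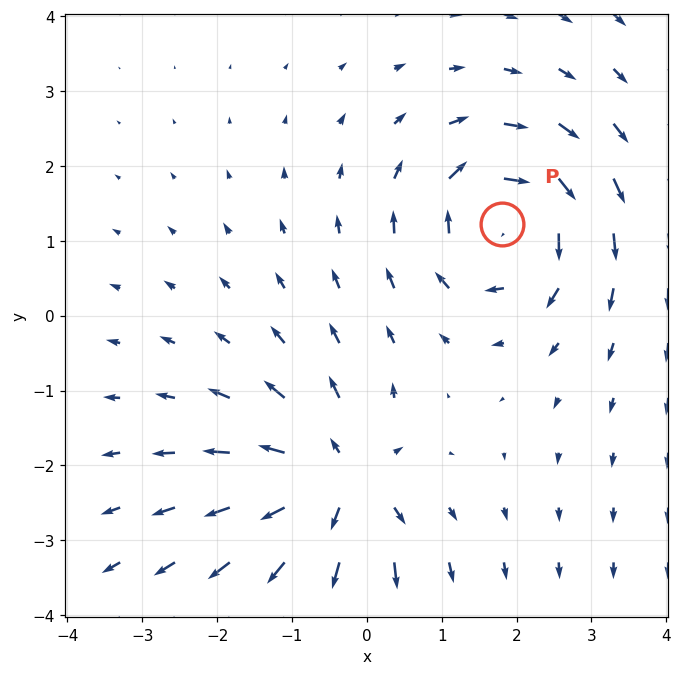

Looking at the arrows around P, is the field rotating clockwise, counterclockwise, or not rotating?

Near P at (1.8, 1.2) the arrows circulate clockwise. The curl (z-component) there is about -6; negative curl means clockwise rotation.

clockwise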